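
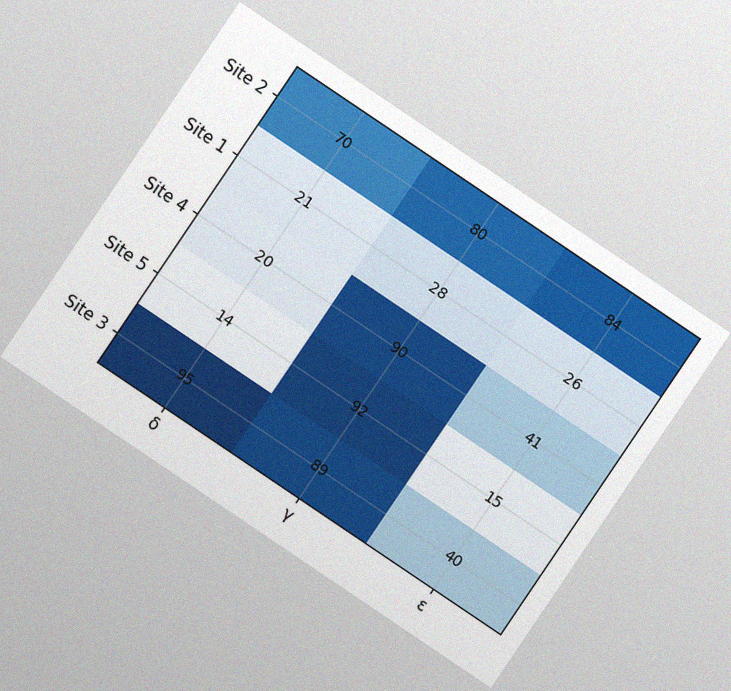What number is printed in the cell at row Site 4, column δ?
The chart is tilted about 34° clockwise, with some photo noise. The (Site 4, δ) cell reads 20.

20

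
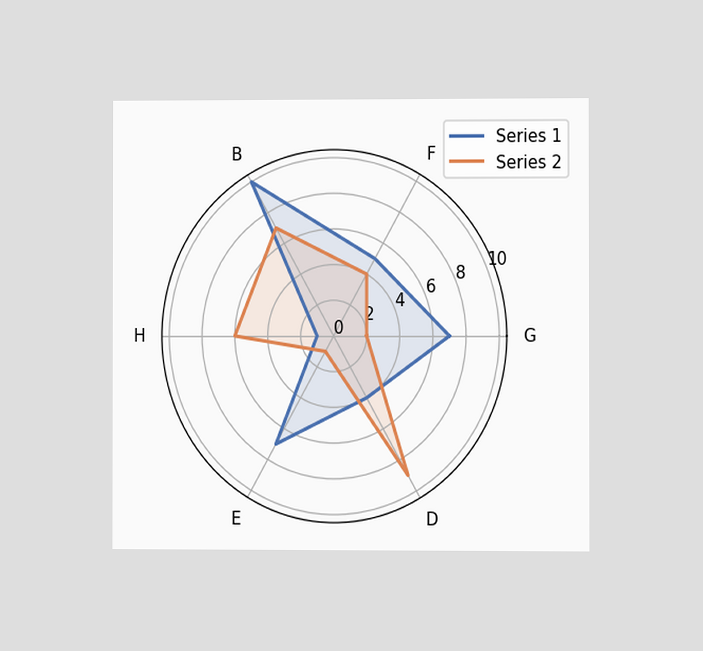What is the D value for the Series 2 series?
The chart is viewed at a slight angle. On the D axis, Series 2 reaches 9.

9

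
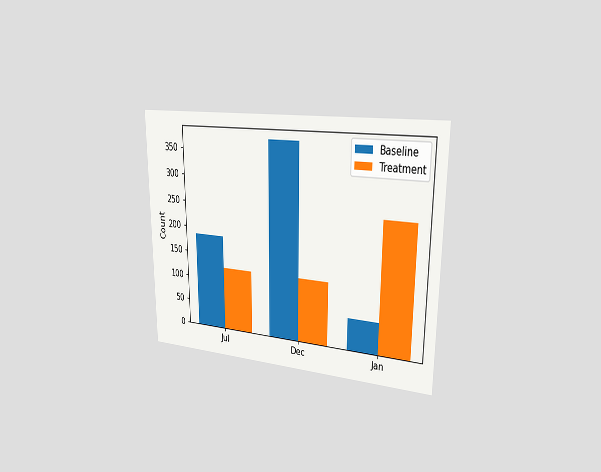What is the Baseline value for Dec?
The chart is viewed slightly from the right. The Baseline bar at Dec reaches 372 on the y-axis.

372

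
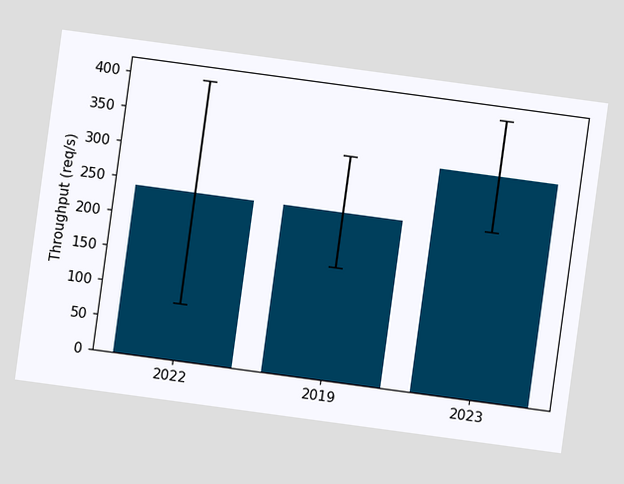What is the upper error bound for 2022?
400req/s

The chart is tilted about 8° clockwise. The 2022 bar's upper whisker reaches 400req/s.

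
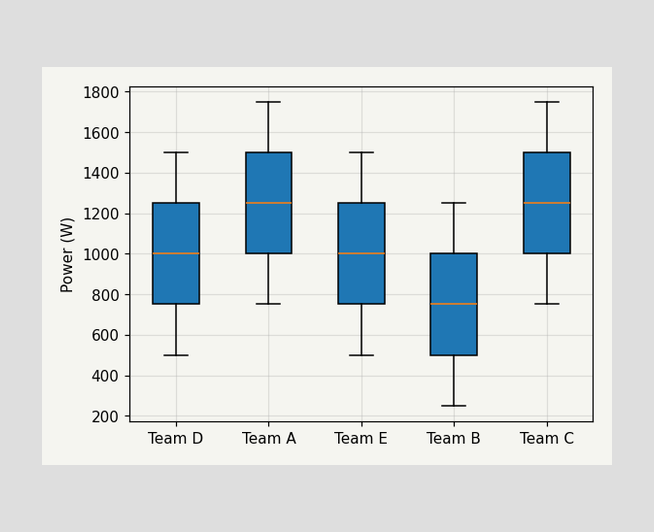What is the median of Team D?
The median line in the Team D box sits at 1000W.

1000W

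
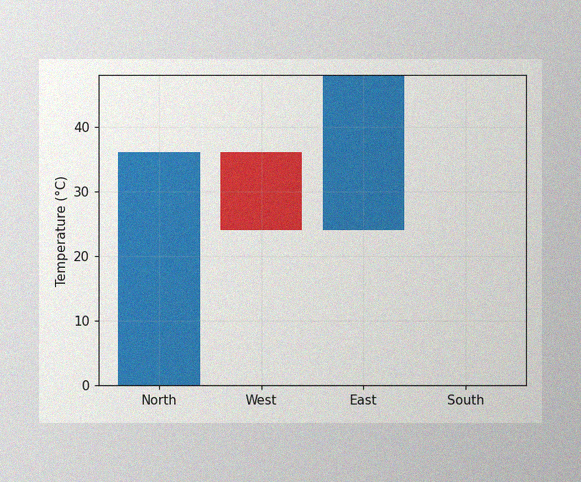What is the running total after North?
36°C

The image has some photo noise and uneven lighting. After North the running total reaches 36°C.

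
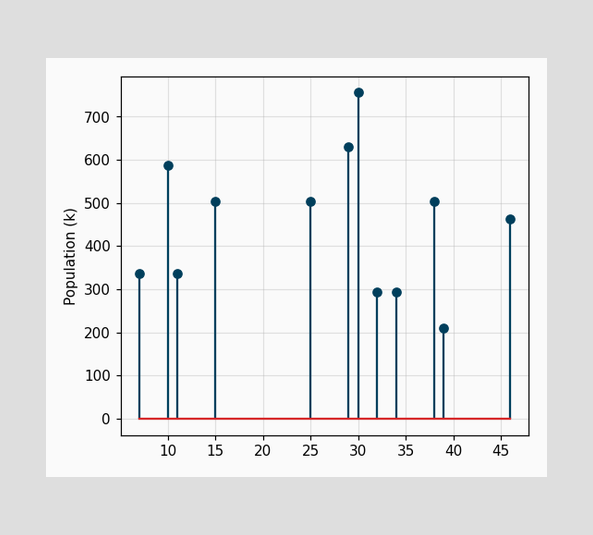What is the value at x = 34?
The stem at x=34 reaches 294k.

294k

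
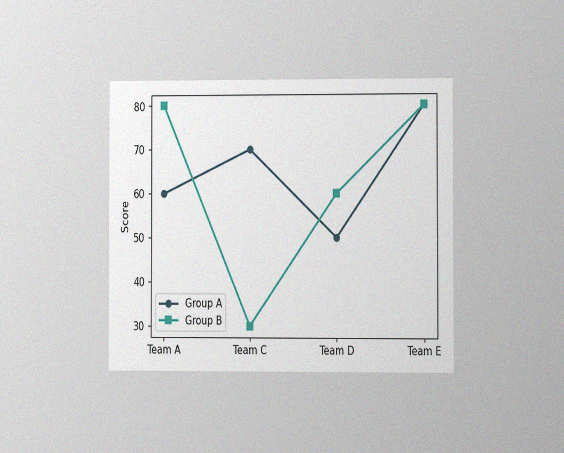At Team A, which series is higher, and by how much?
The chart is viewed at a slight angle, with some photo noise. At Team A, Group B sits above the other line by 20.

Group B, by 20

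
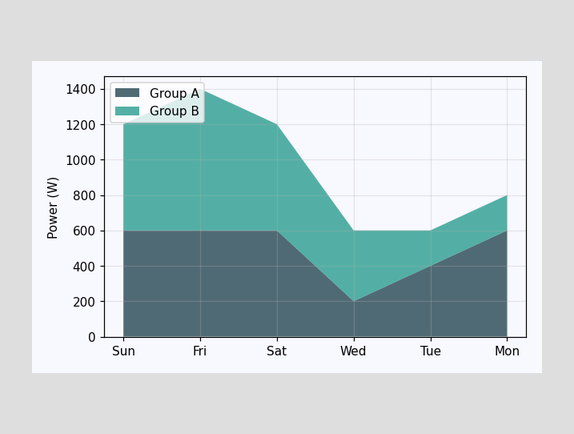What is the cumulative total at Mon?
800W

The stacked total at Mon reaches 800W.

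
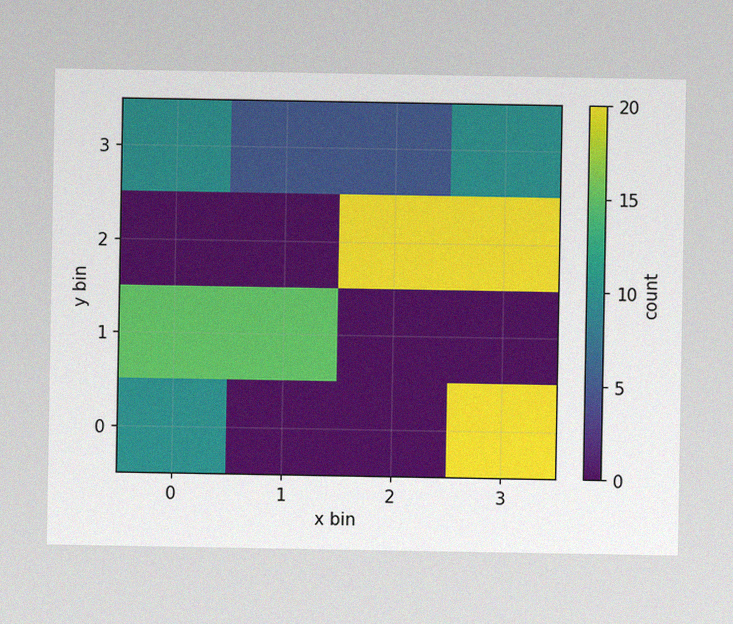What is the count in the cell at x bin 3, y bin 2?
The image has some photo noise and uneven lighting. Matching the cell (3, 2) against the colorbar gives 20.

20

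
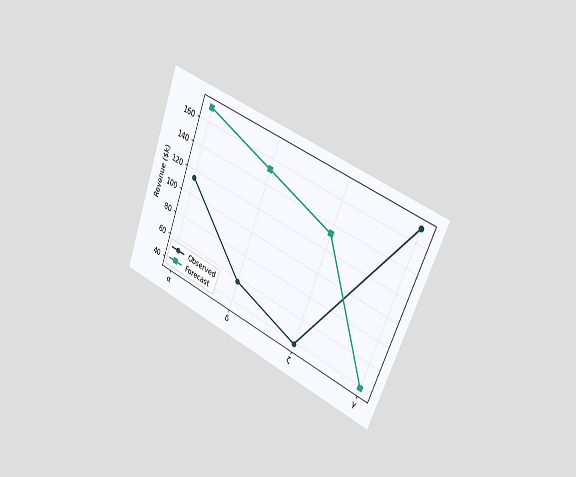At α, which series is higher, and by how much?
Forecast, by $57k

The chart is tilted about 21° clockwise and viewed slightly from the right. At α, Forecast sits above the other line by $57k.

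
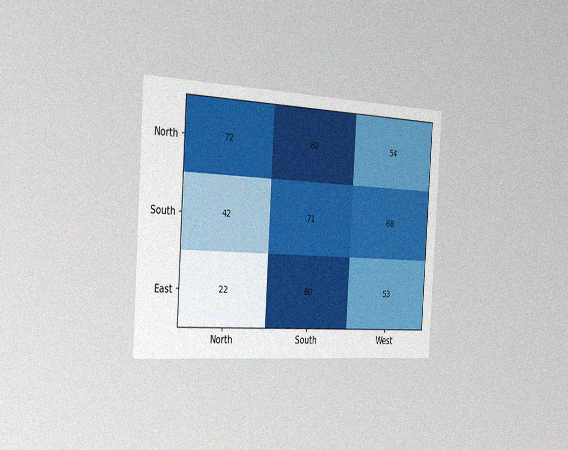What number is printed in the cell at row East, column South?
The chart is tilted about 3° clockwise and viewed slightly from the left, with some photo noise. The (East, South) cell reads 80.

80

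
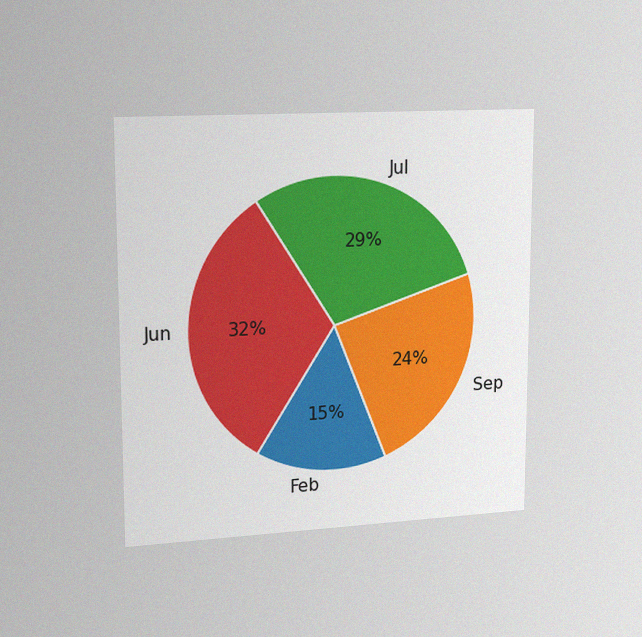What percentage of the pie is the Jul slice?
29%

The chart is viewed slightly from the left, with some photo noise. The Jul slice takes up 29% of the pie.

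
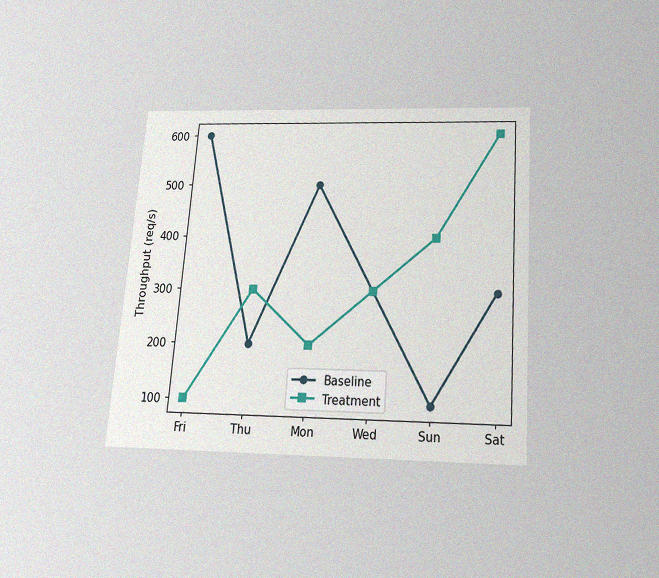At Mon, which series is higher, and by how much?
Baseline, by 300req/s

The chart is tilted about 4° clockwise and viewed slightly from below, with some photo noise. At Mon, Baseline sits above the other line by 300req/s.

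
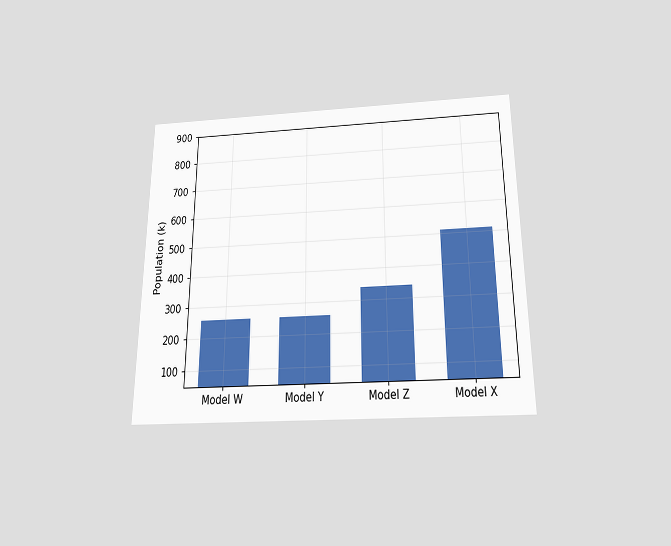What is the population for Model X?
The chart is viewed slightly from below. Reading along the chart's y-axis, the Model X bar reaches 510k.

510k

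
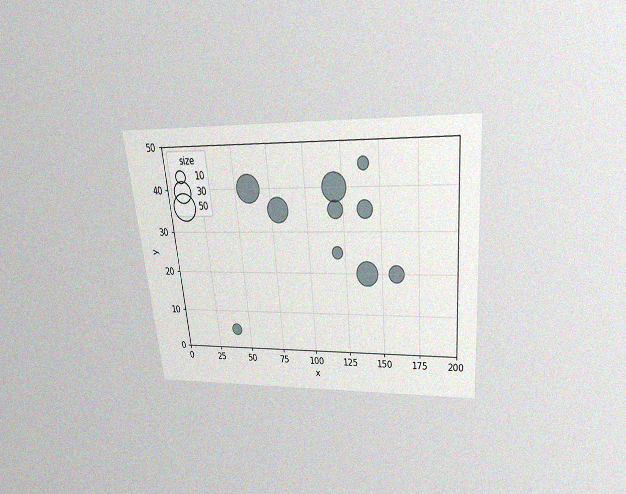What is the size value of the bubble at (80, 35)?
The chart is tilted about 5° counter-clockwise and viewed slightly from above, with some photo noise. Matching the bubble at (80, 35) against the size legend gives 40.

40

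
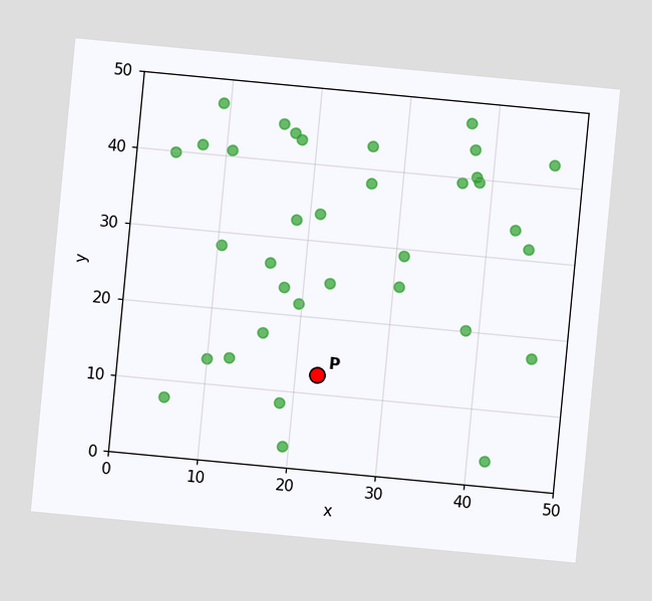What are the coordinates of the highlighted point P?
The chart is tilted about 5° clockwise. Following the gridlines from P to each axis, P sits at (22.5, 12.5).

(22.5, 12.5)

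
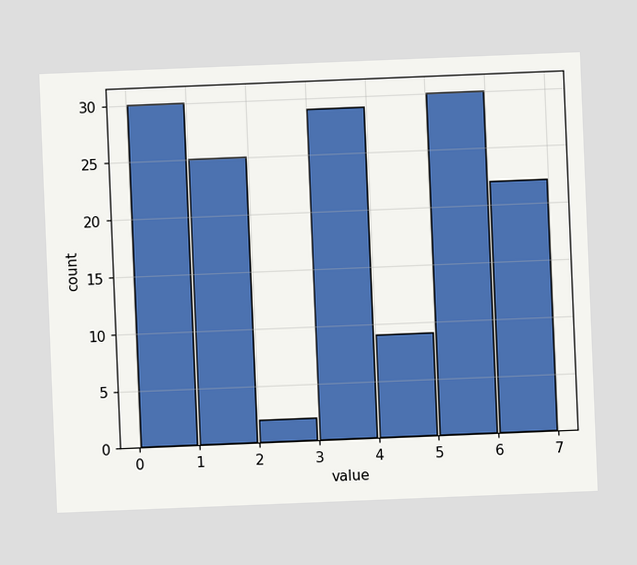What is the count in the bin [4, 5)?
The chart is tilted about 2° counter-clockwise. The [4, 5) bin has height 9.

9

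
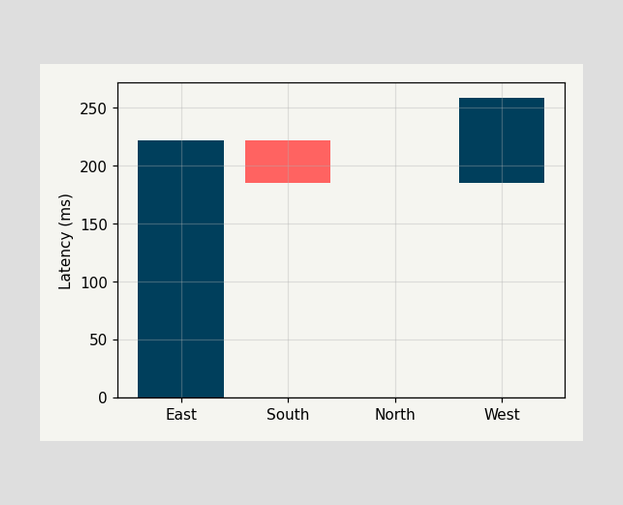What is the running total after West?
259ms

After West the running total reaches 259ms.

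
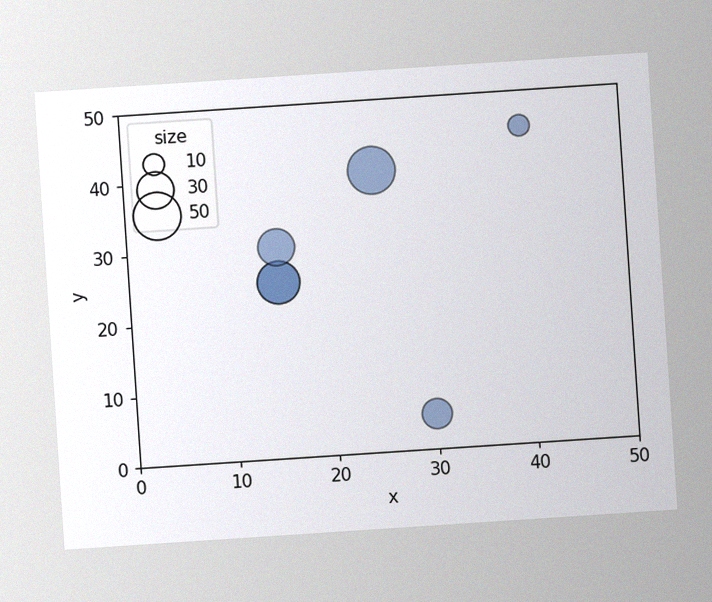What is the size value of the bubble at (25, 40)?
50

The chart is tilted about 4° counter-clockwise, with some photo noise. Matching the bubble at (25, 40) against the size legend gives 50.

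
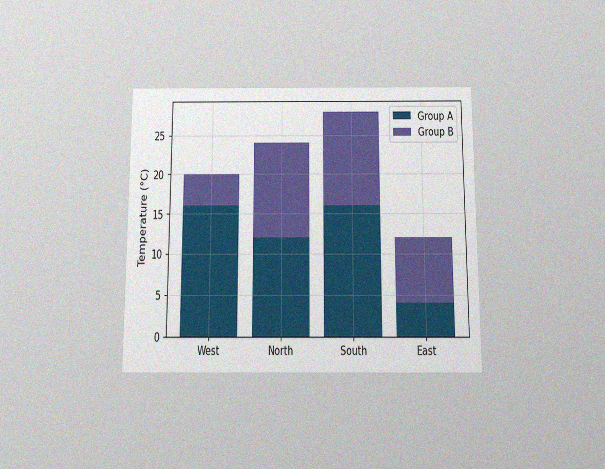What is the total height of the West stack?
20°C

The chart is viewed slightly from below, with some photo noise. The West stack's top reaches 20°C on the y-axis.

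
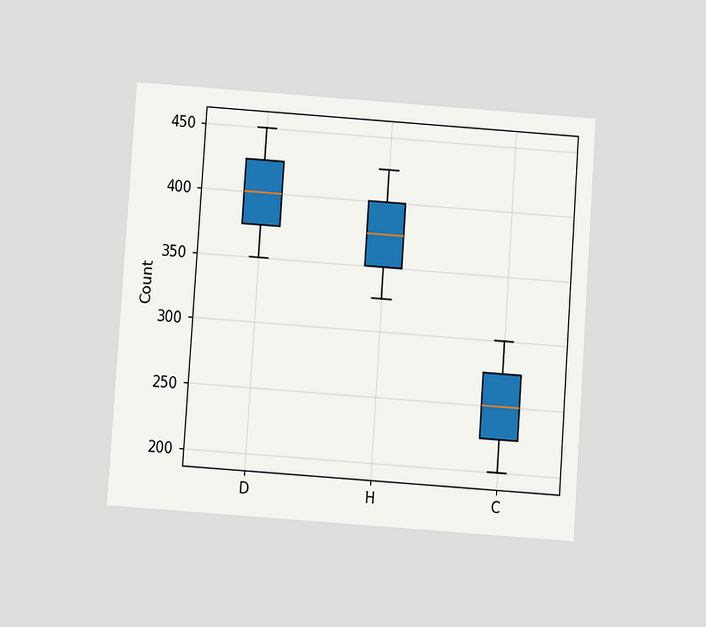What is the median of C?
250

The chart is tilted about 4° clockwise and viewed slightly from below. The median line in the C box sits at 250.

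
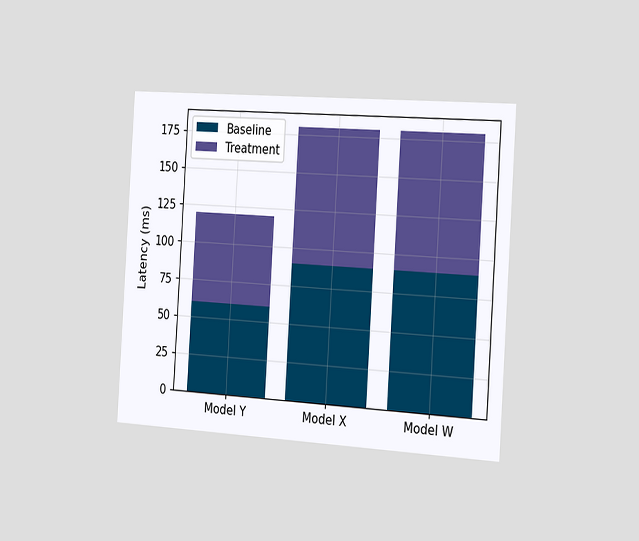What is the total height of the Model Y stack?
120ms

The chart is tilted about 4° clockwise and viewed slightly from the right. The Model Y stack's top reaches 120ms on the y-axis.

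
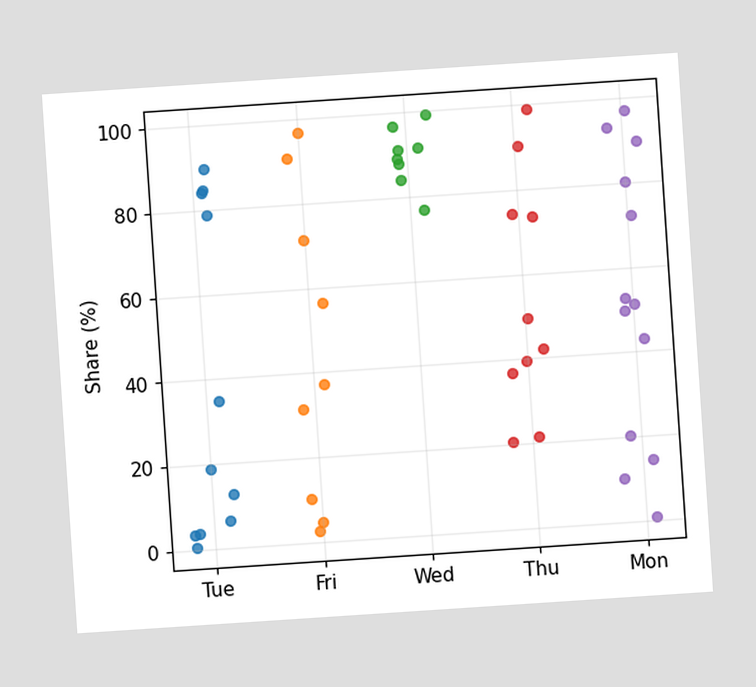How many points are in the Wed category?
The chart is tilted about 4° counter-clockwise. Counting the markers in the Wed column gives 8.

8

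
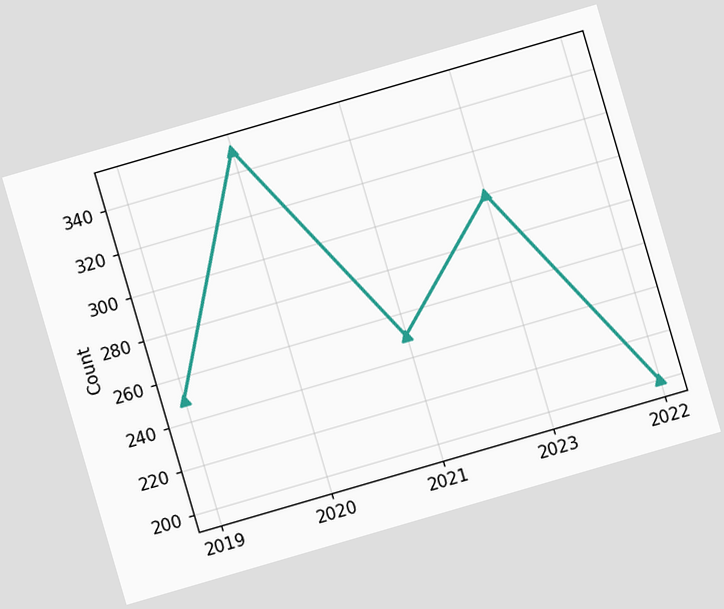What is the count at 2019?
The chart is tilted about 16° counter-clockwise. At 2019, the line is at 250.

250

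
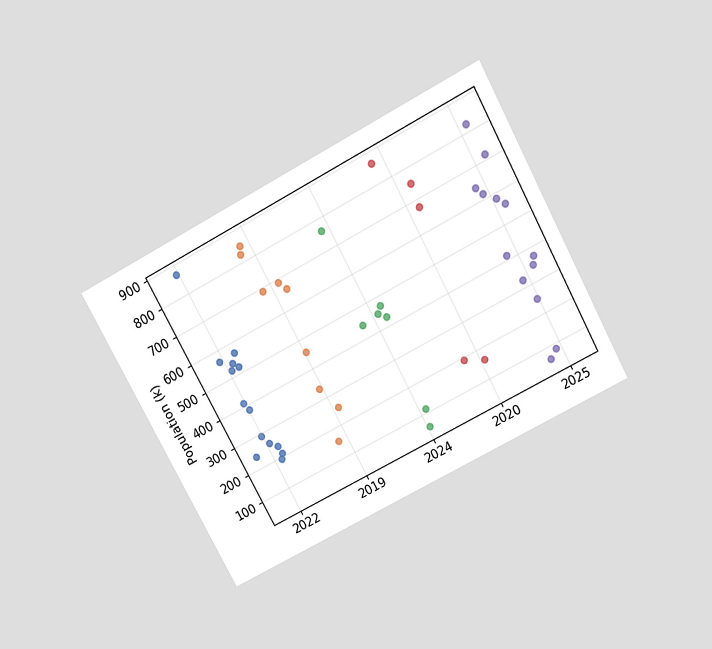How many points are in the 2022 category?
The chart is tilted about 28° counter-clockwise and viewed slightly from above. Counting the markers in the 2022 column gives 14.

14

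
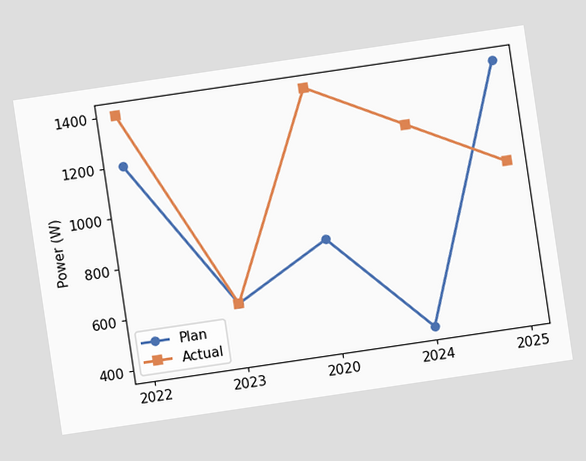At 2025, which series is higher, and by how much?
Plan, by 400W

The chart is tilted about 8° counter-clockwise. At 2025, Plan sits above the other line by 400W.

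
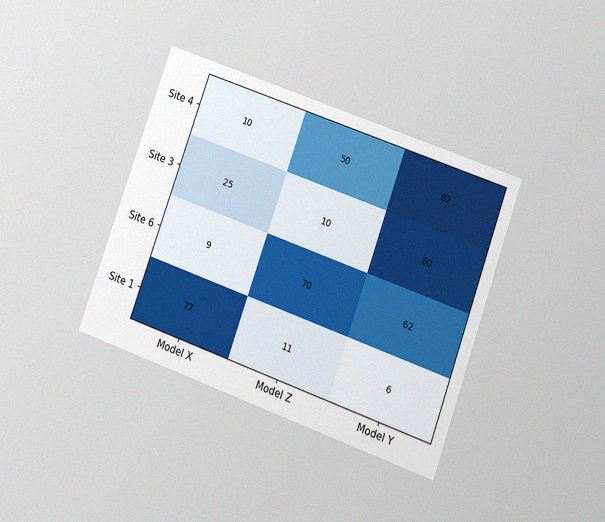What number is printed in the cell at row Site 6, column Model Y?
62

The chart is tilted about 20° clockwise and viewed at a slight angle, with some photo noise. The (Site 6, Model Y) cell reads 62.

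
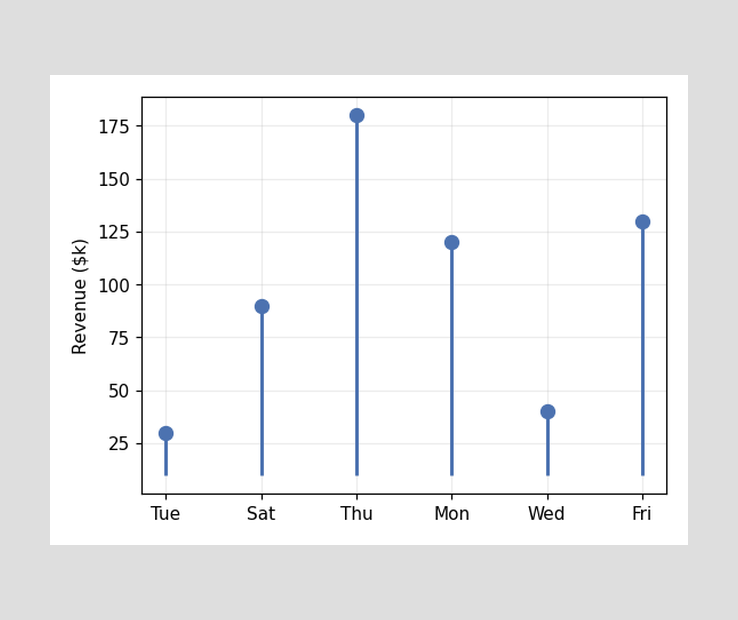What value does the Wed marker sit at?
The Wed marker sits at $40k.

$40k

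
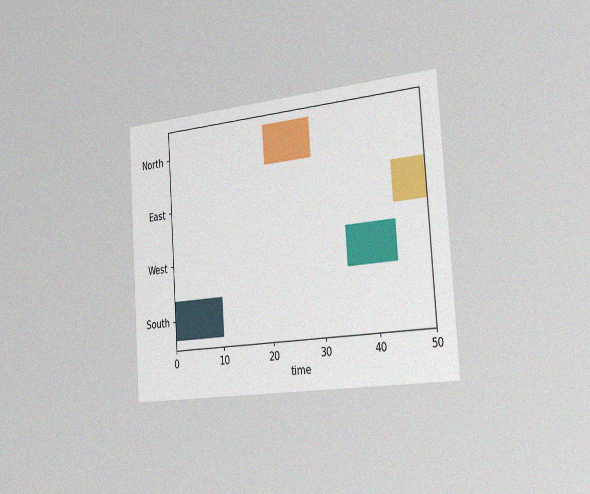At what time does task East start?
The chart is tilted about 4° counter-clockwise and viewed slightly from the right, with some photo noise. The East bar begins at t=44.

44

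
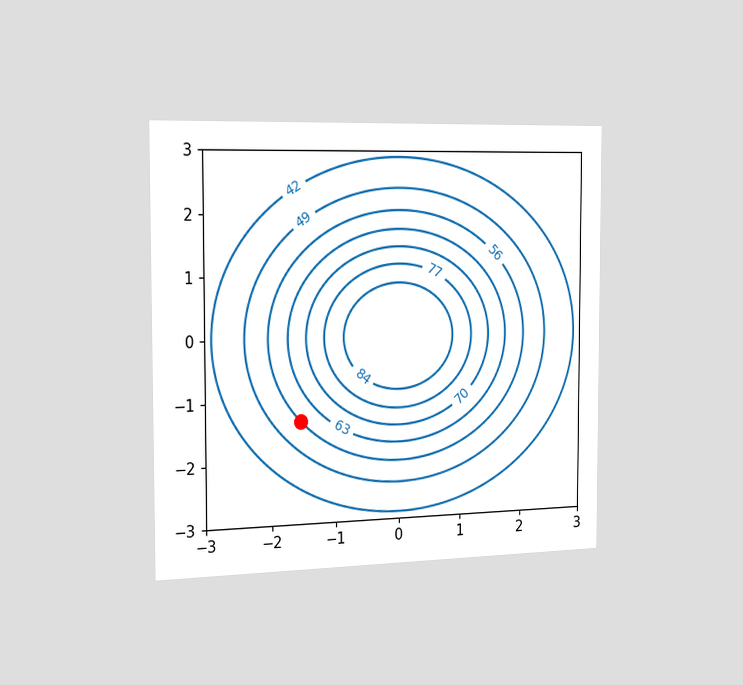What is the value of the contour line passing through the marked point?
The chart is viewed slightly from the left. The marked point sits on the contour labelled 56.

56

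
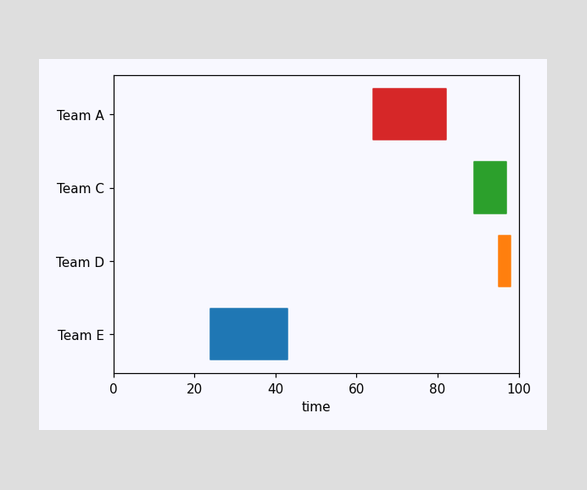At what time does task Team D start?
The Team D bar begins at t=95.

95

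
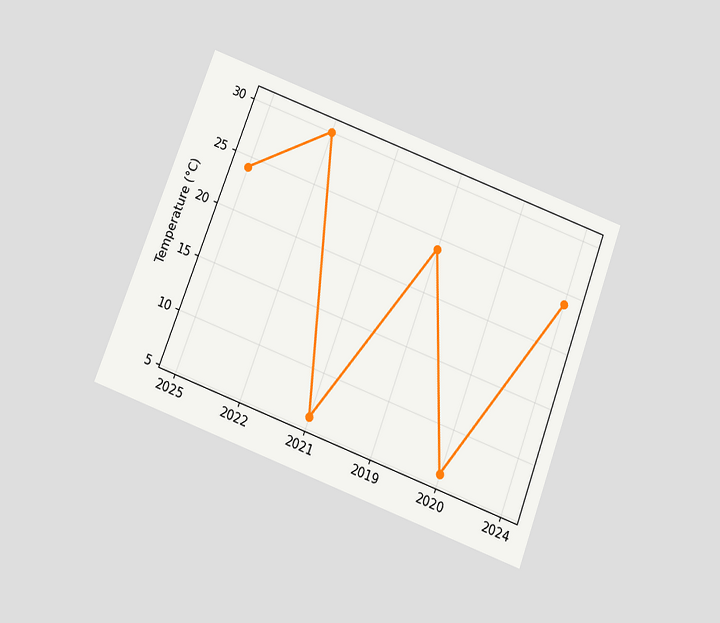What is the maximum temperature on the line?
30°C

The chart is tilted about 21° clockwise and viewed slightly from below. The highest point is at 2022, and reading across to the y-axis gives 30°C.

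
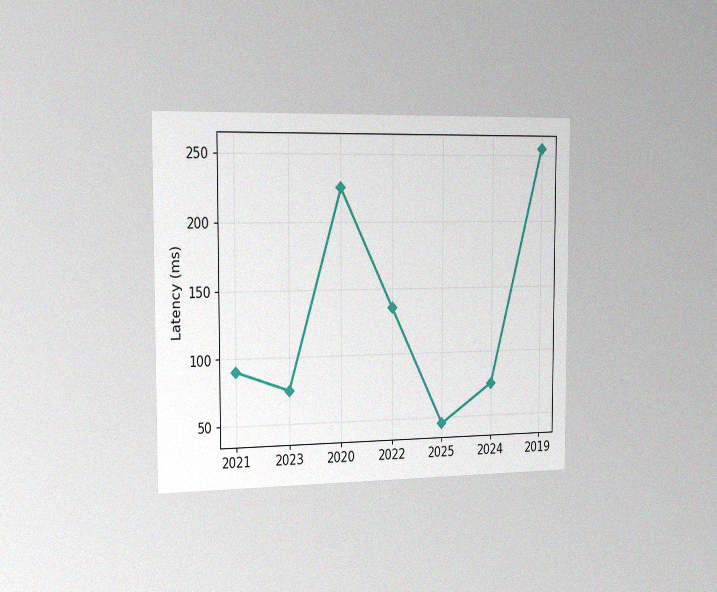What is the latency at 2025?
The chart is viewed slightly from the left, with some photo noise. At 2025, the line is at 45ms.

45ms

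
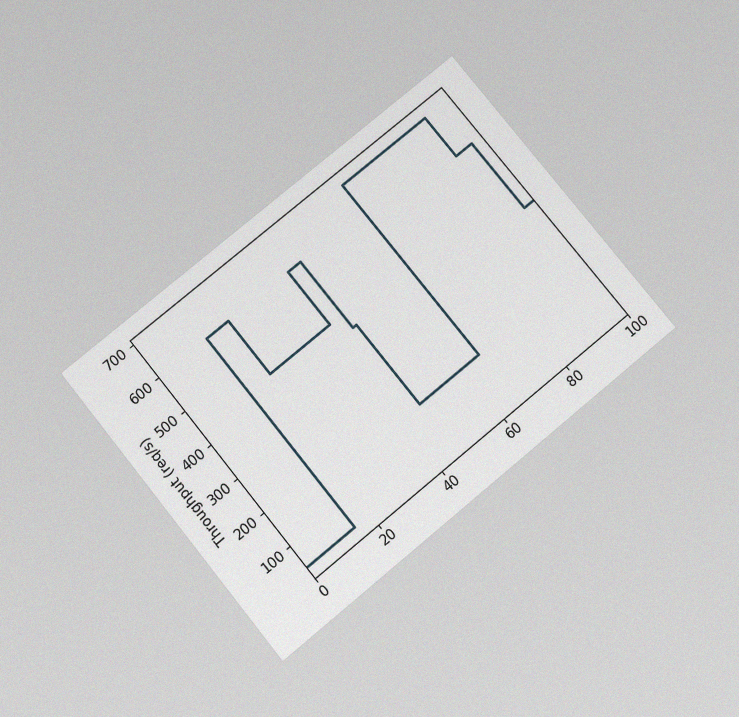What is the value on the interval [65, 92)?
680req/s

The chart is tilted about 39° counter-clockwise and viewed slightly from below, with some photo noise. On [65, 92) the step sits at 680req/s.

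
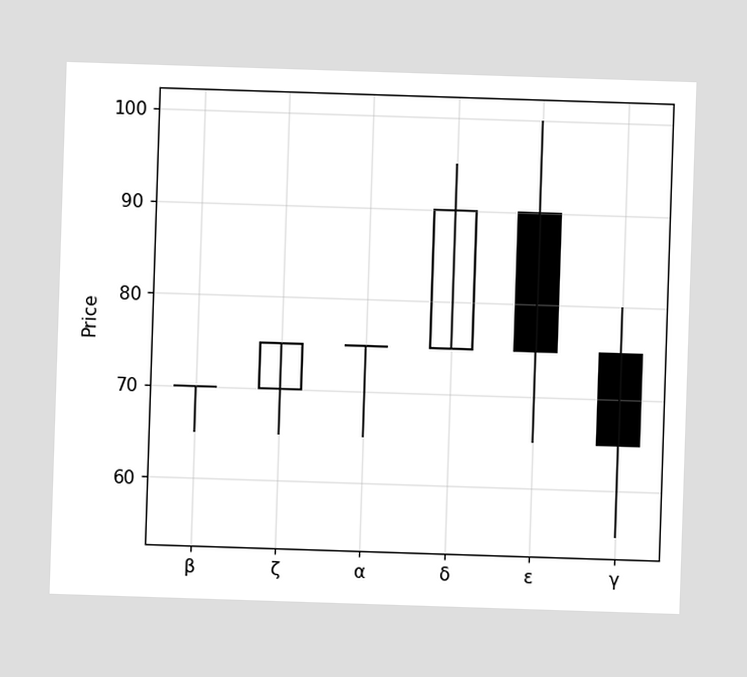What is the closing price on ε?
75

The ε candle closes at 75.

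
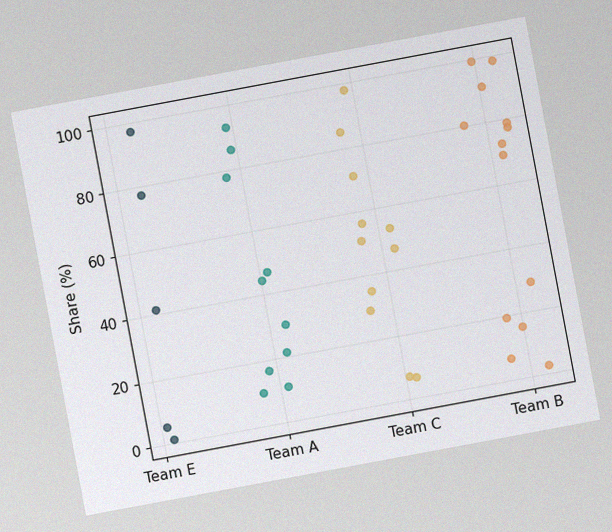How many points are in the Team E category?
The chart is tilted about 11° counter-clockwise, with some photo noise. Counting the markers in the Team E column gives 5.

5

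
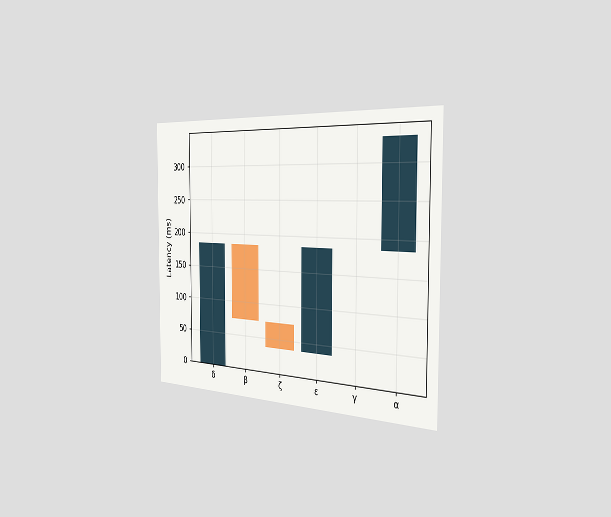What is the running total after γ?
The chart is viewed slightly from the right. After γ the running total reaches 185ms.

185ms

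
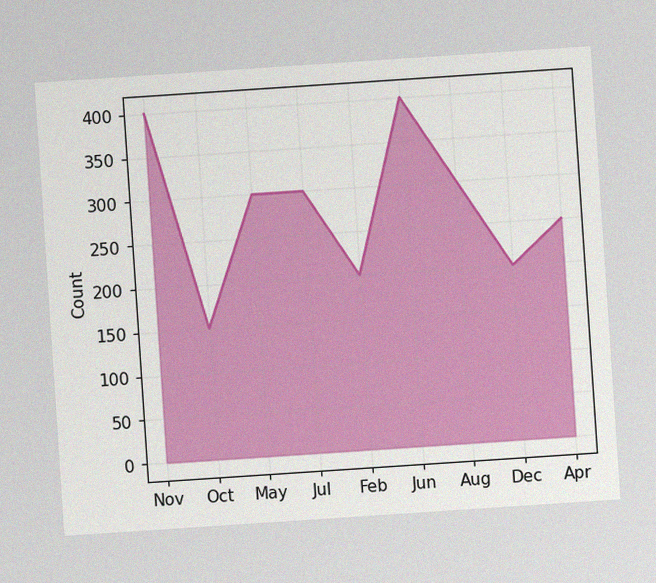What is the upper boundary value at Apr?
The chart is tilted about 4° counter-clockwise, with some photo noise. At Apr the upper boundary is at 250.

250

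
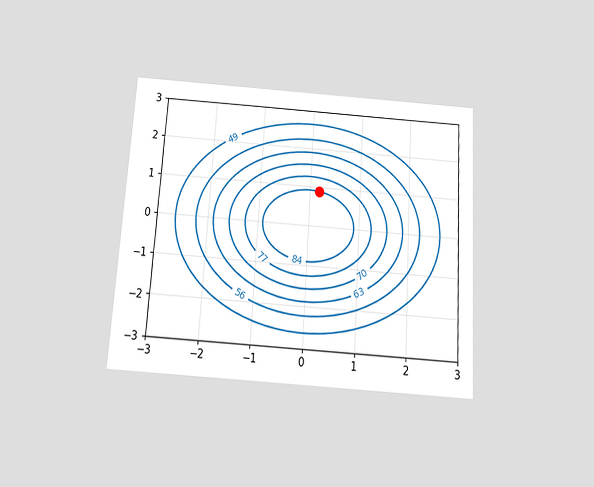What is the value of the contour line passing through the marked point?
84

The chart is tilted about 4° clockwise and viewed slightly from below. The marked point sits on the contour labelled 84.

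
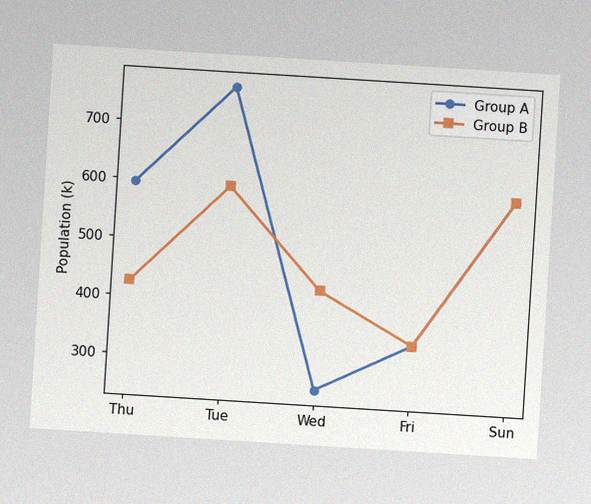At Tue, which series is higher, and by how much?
The chart is tilted about 4° clockwise, with some photo noise. At Tue, Group A sits above the other line by 170k.

Group A, by 170k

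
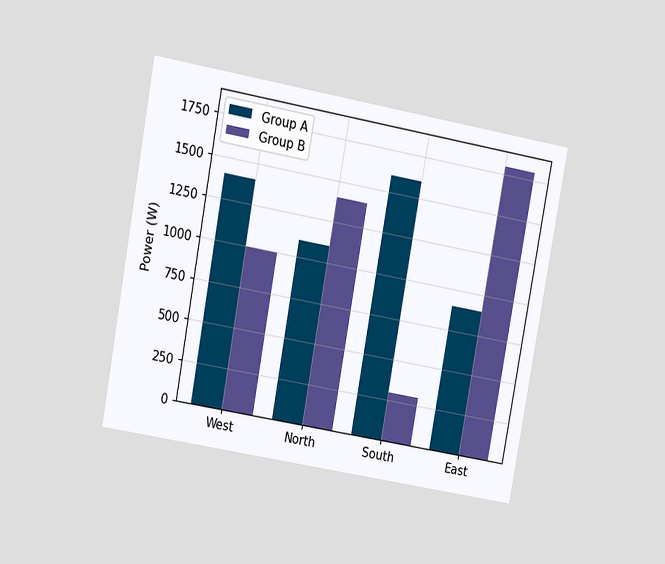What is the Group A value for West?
The chart is tilted about 10° clockwise and viewed at a slight angle. The Group A bar at West reaches 1400W on the y-axis.

1400W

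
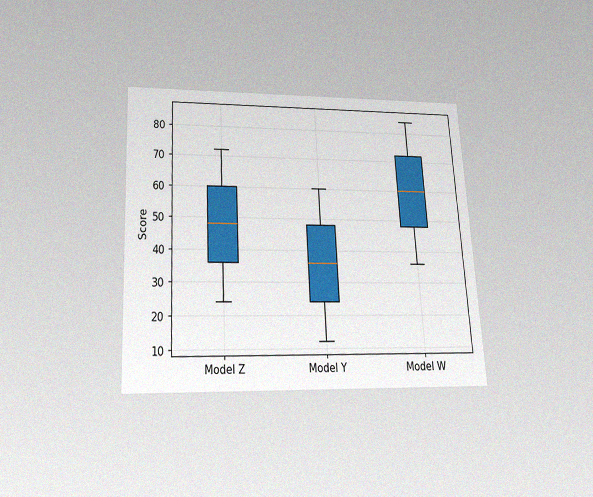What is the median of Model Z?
The chart is tilted about 3° counter-clockwise and viewed slightly from below, with some photo noise. The median line in the Model Z box sits at 48.

48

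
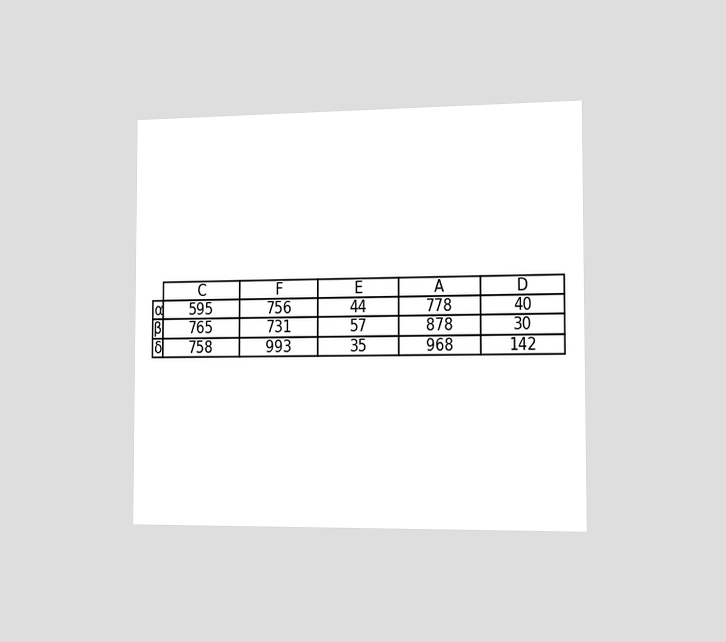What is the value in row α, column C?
The chart is viewed slightly from the right. The (α, C) cell reads 595.

595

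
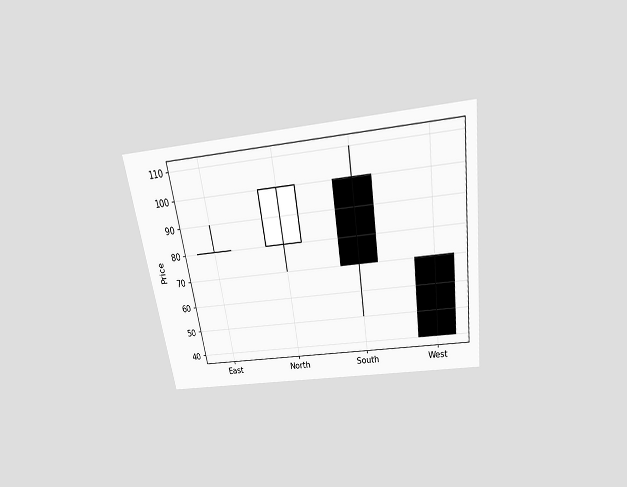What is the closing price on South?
70

The chart is tilted about 8° counter-clockwise and viewed slightly from above. The South candle closes at 70.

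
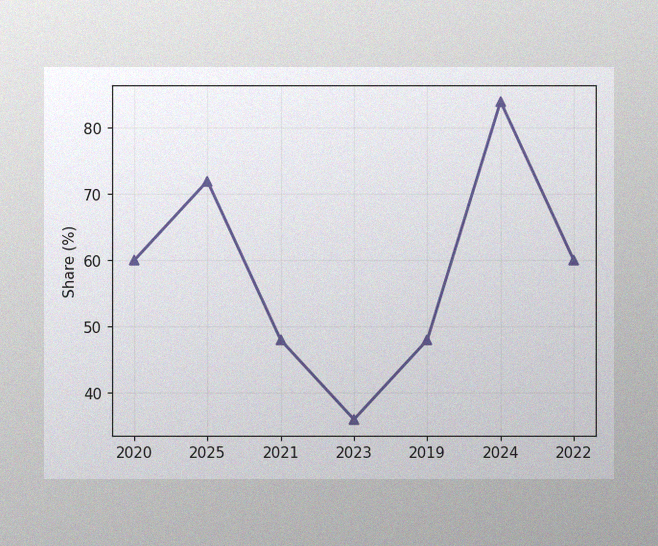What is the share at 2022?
The image has some photo noise and uneven lighting. At 2022, the line is at 60%.

60%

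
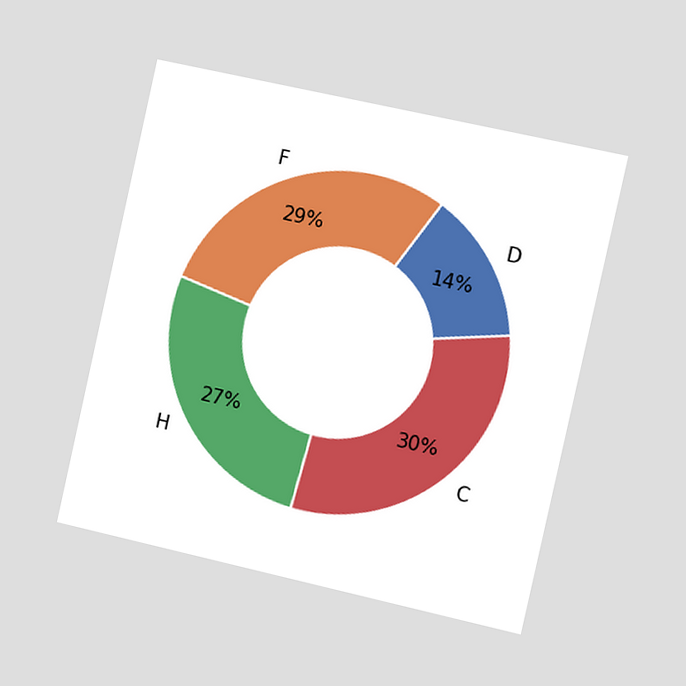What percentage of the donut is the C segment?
The chart is tilted about 13° clockwise and viewed slightly from the right. The C segment takes up 30% of the ring.

30%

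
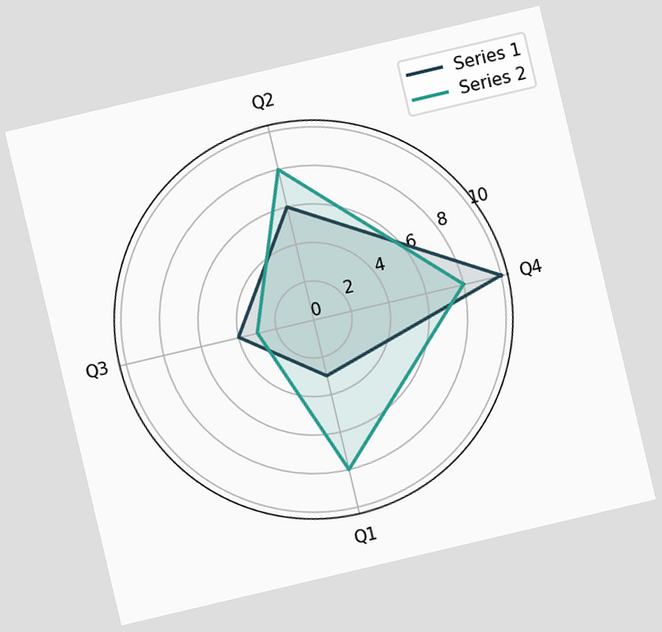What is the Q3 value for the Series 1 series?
The chart is tilted about 13° counter-clockwise. On the Q3 axis, Series 1 reaches 4.

4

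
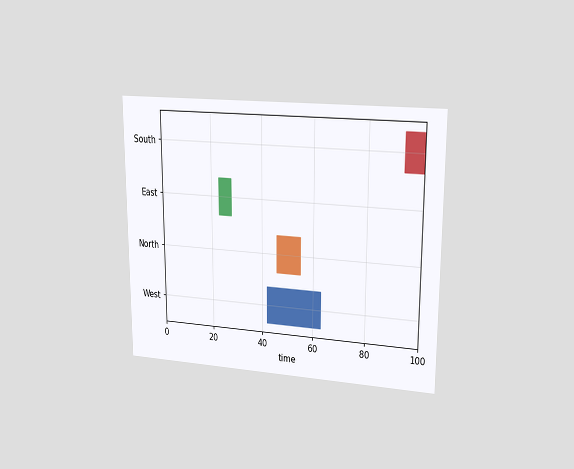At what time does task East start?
The chart is viewed at a slight angle. The East bar begins at t=23.

23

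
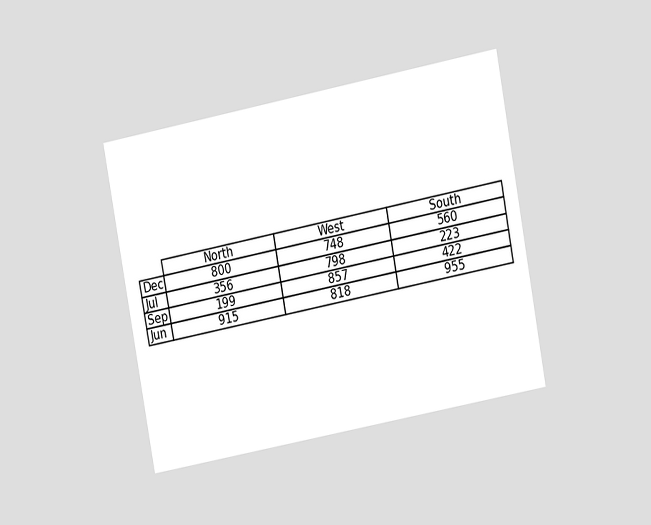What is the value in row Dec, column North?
The chart is tilted about 11° counter-clockwise and viewed at a slight angle. The (Dec, North) cell reads 800.

800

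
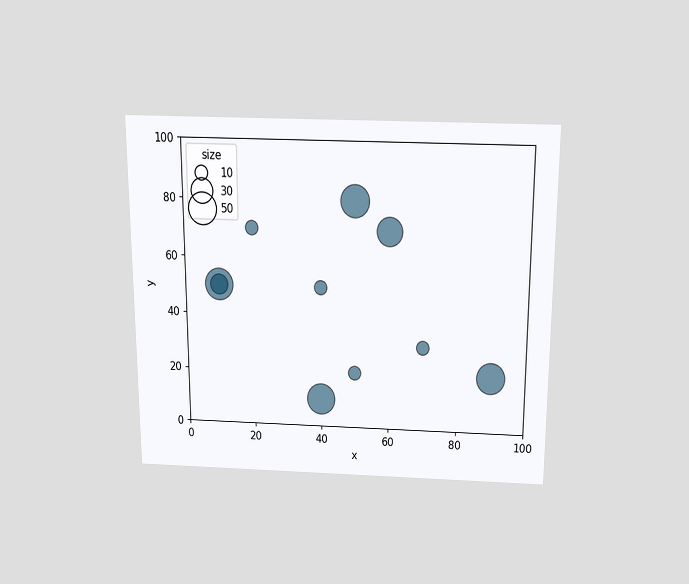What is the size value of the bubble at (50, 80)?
50

The chart is viewed slightly from above. Matching the bubble at (50, 80) against the size legend gives 50.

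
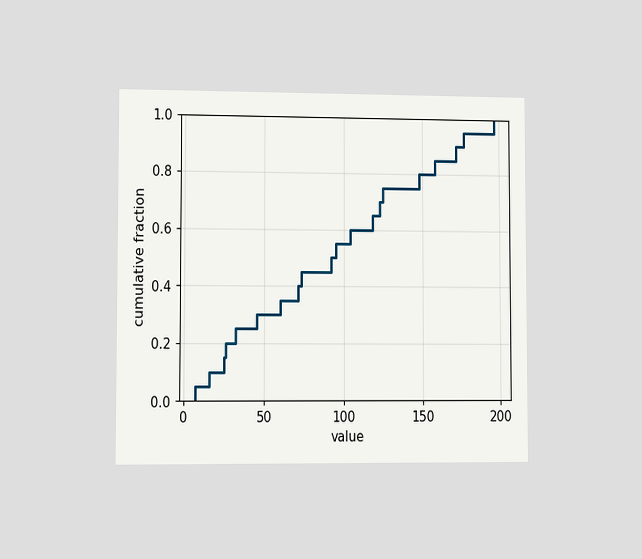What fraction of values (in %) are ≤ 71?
The chart is viewed slightly from the left. At x=71 the ECDF step is at 40%.

40%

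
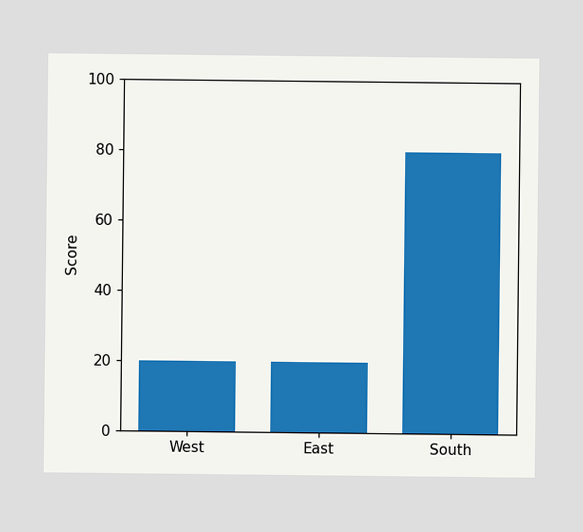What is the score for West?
20

Reading along the chart's y-axis, the West bar reaches 20.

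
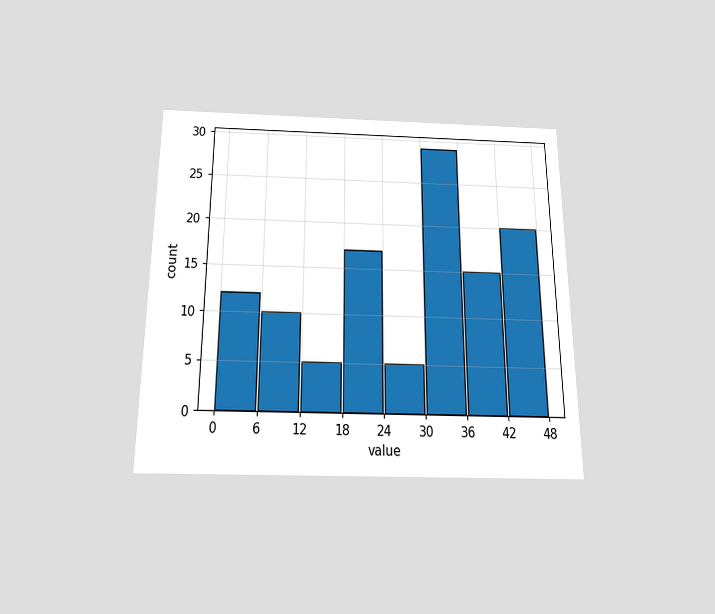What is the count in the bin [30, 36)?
The chart is viewed slightly from below. The [30, 36) bin has height 29.

29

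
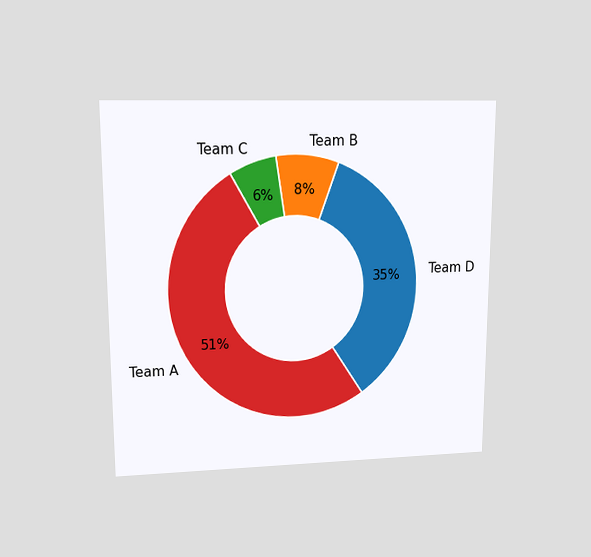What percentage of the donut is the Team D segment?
The chart is viewed at a slight angle. The Team D segment takes up 35% of the ring.

35%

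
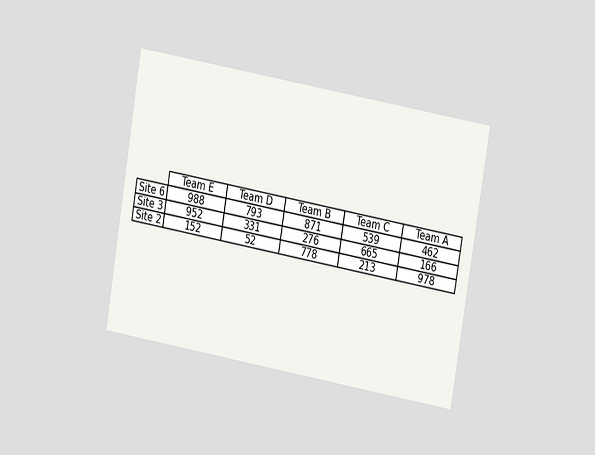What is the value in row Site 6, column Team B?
The chart is tilted about 10° clockwise and viewed at a slight angle. The (Site 6, Team B) cell reads 871.

871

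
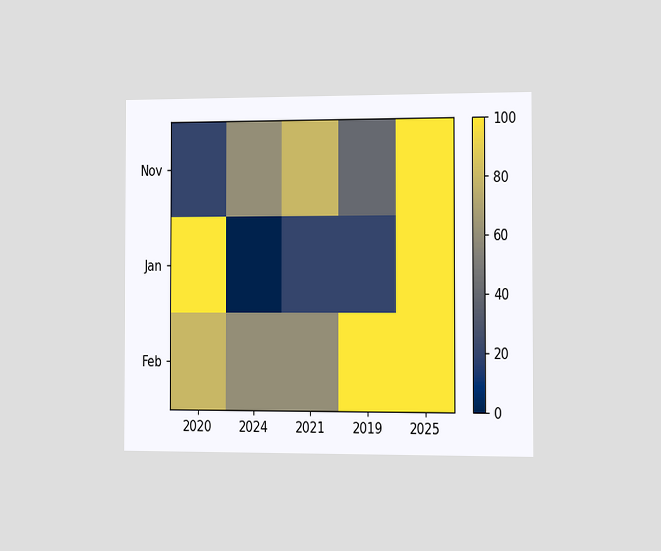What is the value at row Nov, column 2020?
20

The chart is viewed slightly from the right. Matching cell (Nov, 2020) against the colorbar gives 20.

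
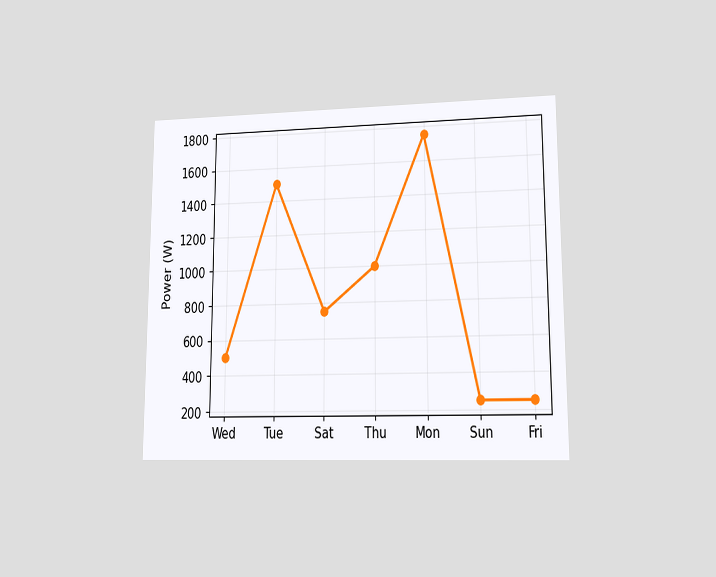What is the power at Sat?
The chart is viewed at a slight angle. At Sat, the line is at 750W.

750W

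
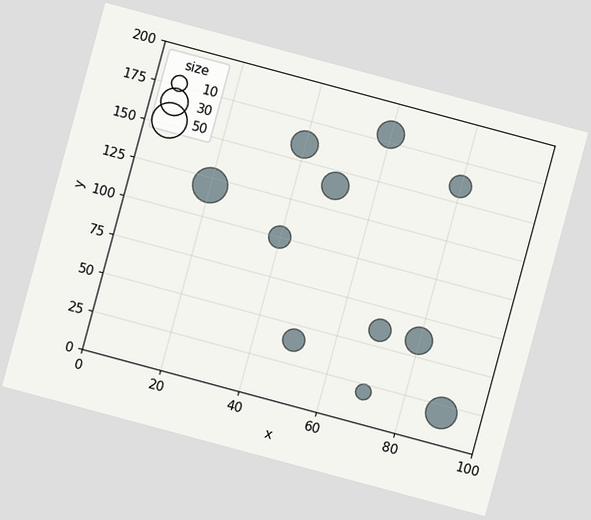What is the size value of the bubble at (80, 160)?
The chart is tilted about 15° clockwise. Matching the bubble at (80, 160) against the size legend gives 20.

20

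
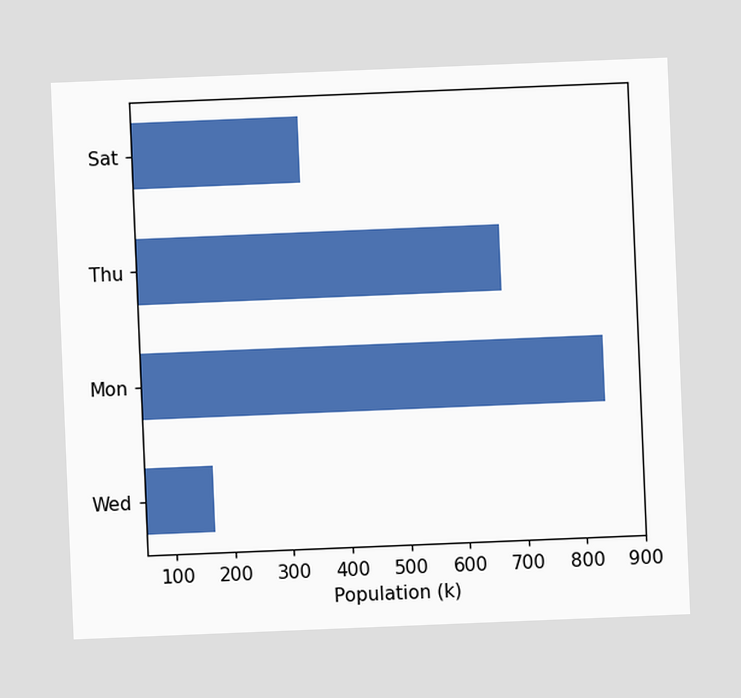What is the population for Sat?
336k

The chart is tilted about 2° counter-clockwise. Reading along the chart's x-axis, the Sat bar reaches 336k.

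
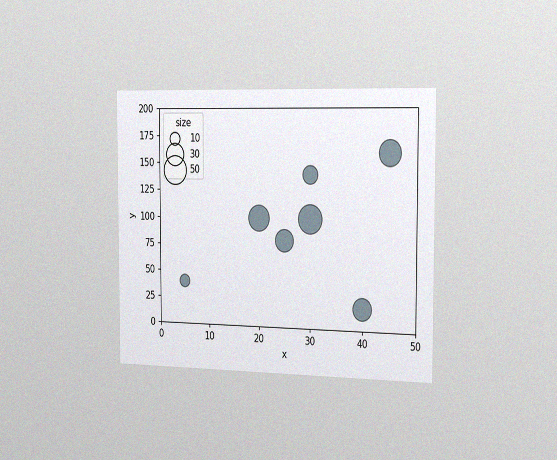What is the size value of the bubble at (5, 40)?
The chart is viewed slightly from the right, with some photo noise. Matching the bubble at (5, 40) against the size legend gives 10.

10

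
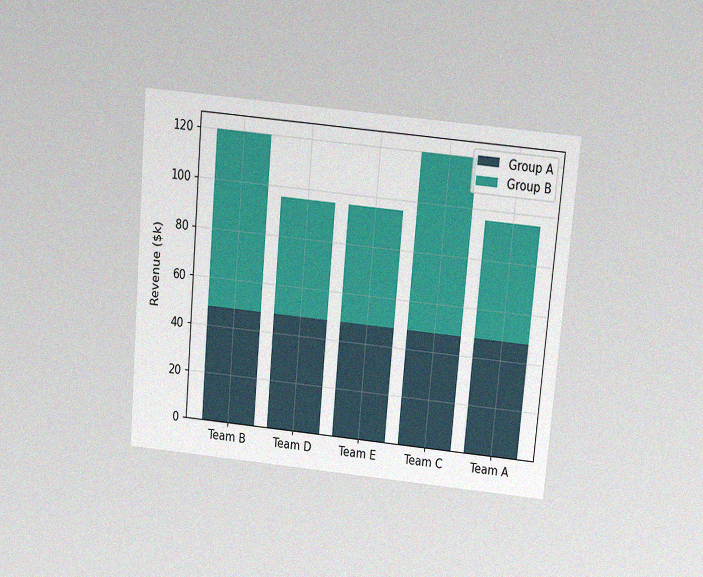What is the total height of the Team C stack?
$120k

The chart is tilted about 5° clockwise and viewed slightly from above, with some photo noise. The Team C stack's top reaches $120k on the y-axis.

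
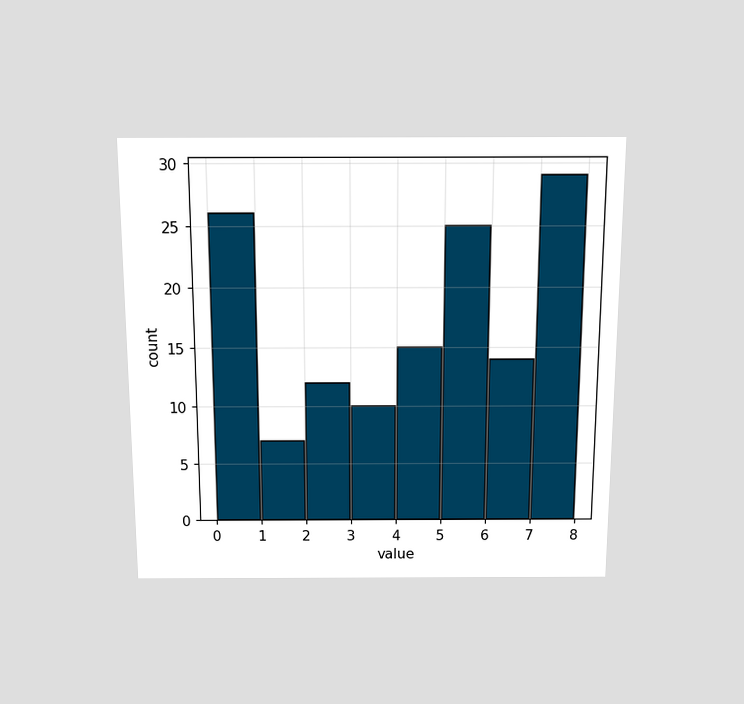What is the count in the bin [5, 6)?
25

The chart is viewed slightly from above. The [5, 6) bin has height 25.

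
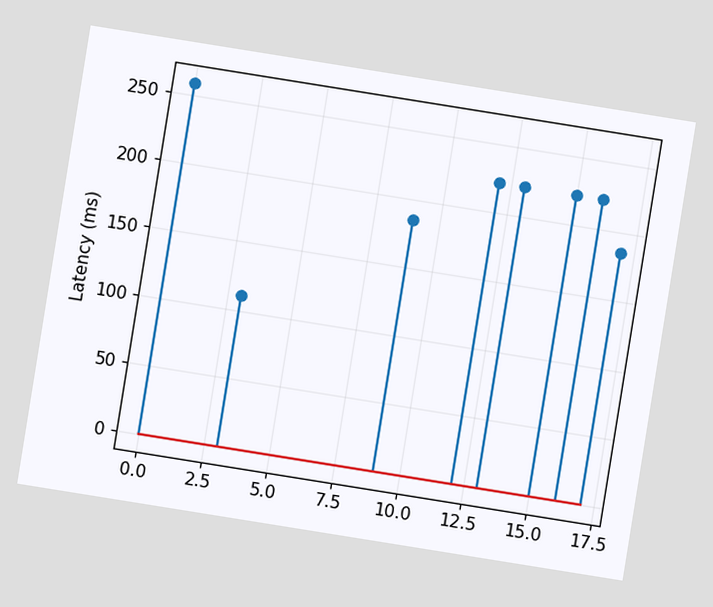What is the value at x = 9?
185ms

The chart is tilted about 9° clockwise. The stem at x=9 reaches 185ms.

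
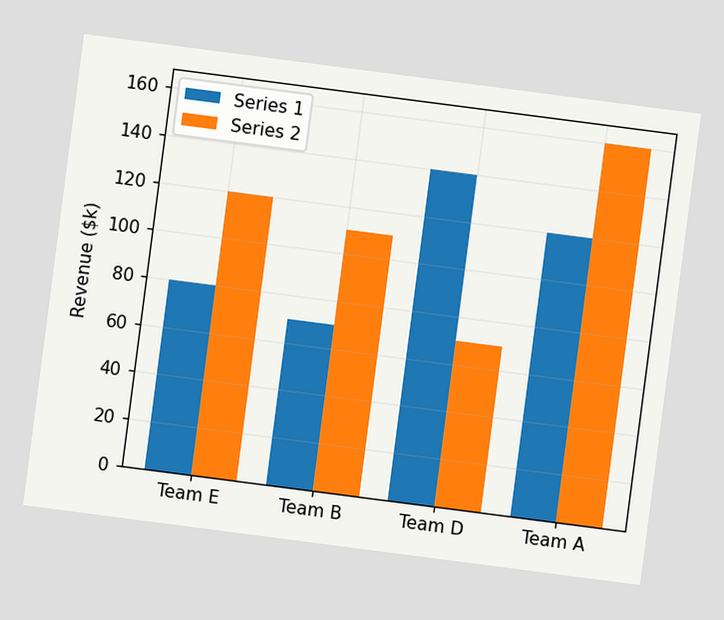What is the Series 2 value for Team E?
The chart is tilted about 7° clockwise. The Series 2 bar at Team E reaches $120k on the y-axis.

$120k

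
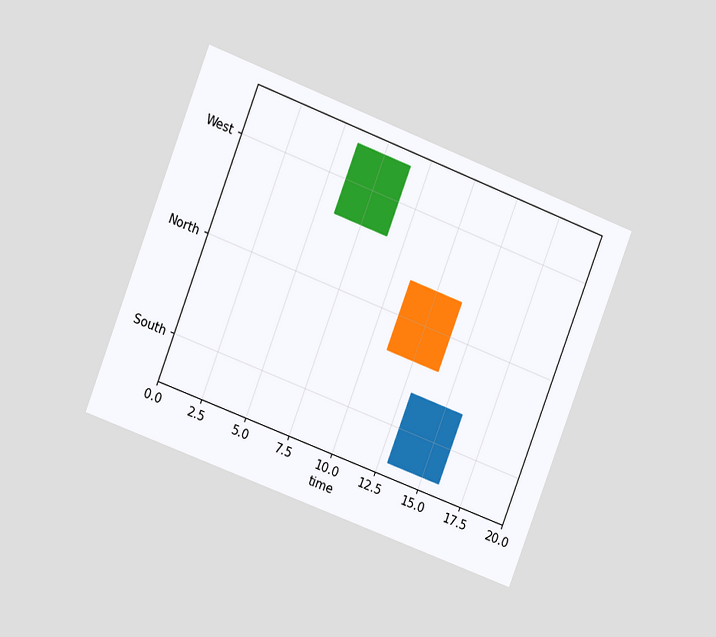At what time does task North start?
The chart is tilted about 21° clockwise and viewed at a slight angle. The North bar begins at t=11.

11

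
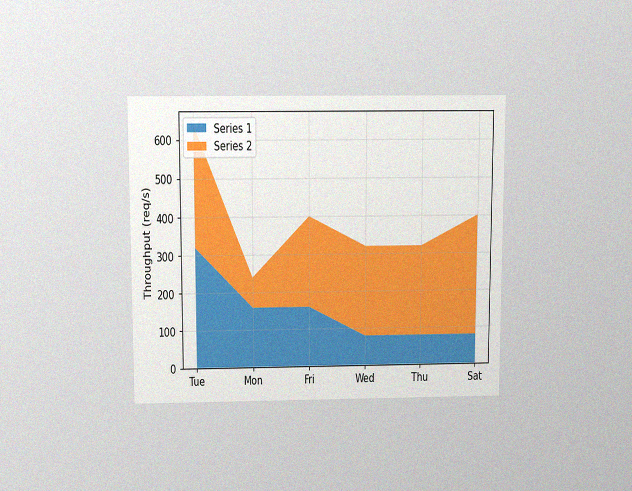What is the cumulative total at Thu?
The chart is viewed slightly from above, with some photo noise. The stacked total at Thu reaches 320req/s.

320req/s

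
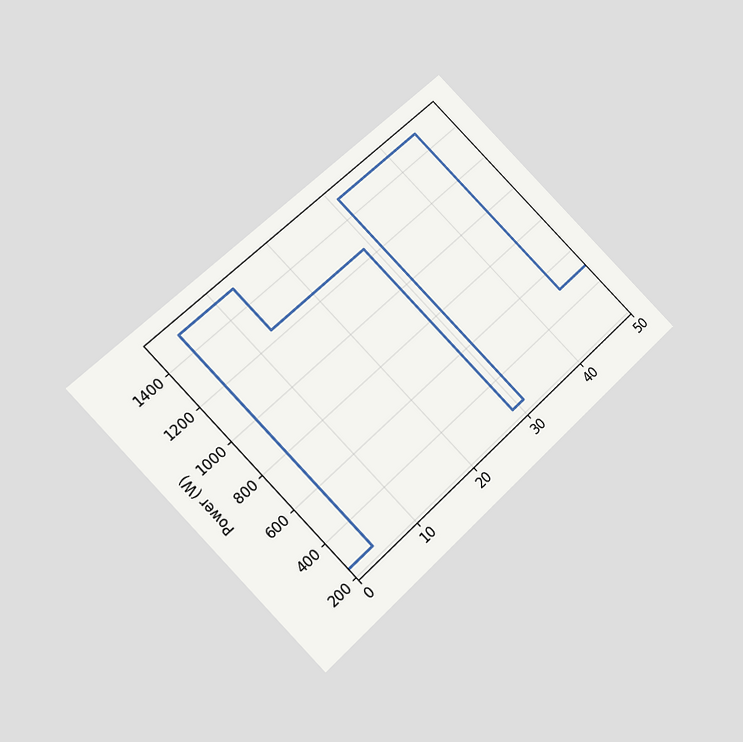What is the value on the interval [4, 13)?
The chart is tilted about 44° counter-clockwise and viewed at a slight angle. On [4, 13) the step sits at 1500W.

1500W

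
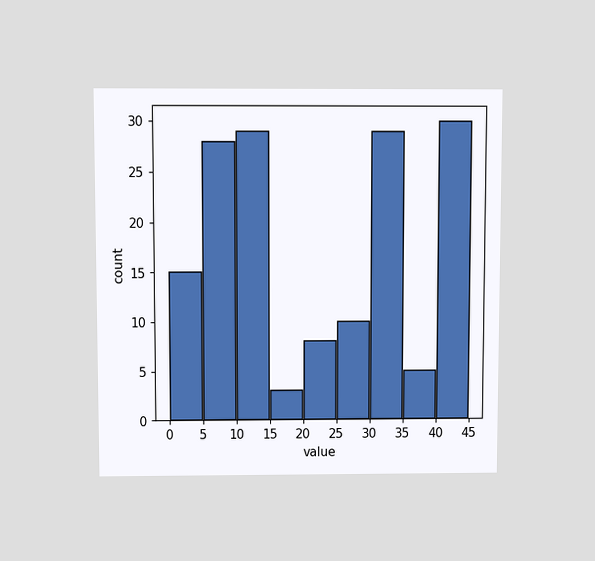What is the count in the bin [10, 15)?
The chart is viewed slightly from above. The [10, 15) bin has height 29.

29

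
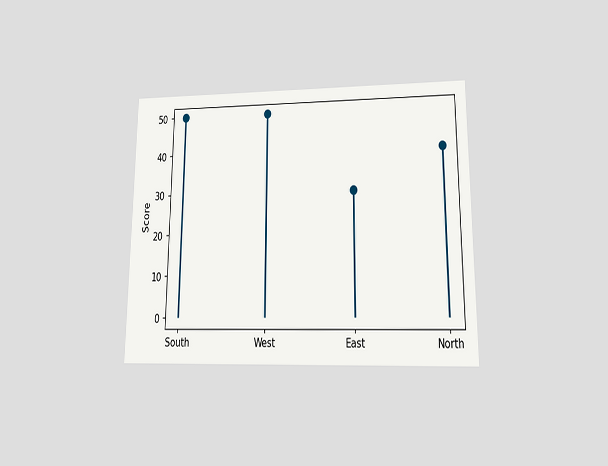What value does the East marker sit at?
30

The chart is viewed at a slight angle. The East marker sits at 30.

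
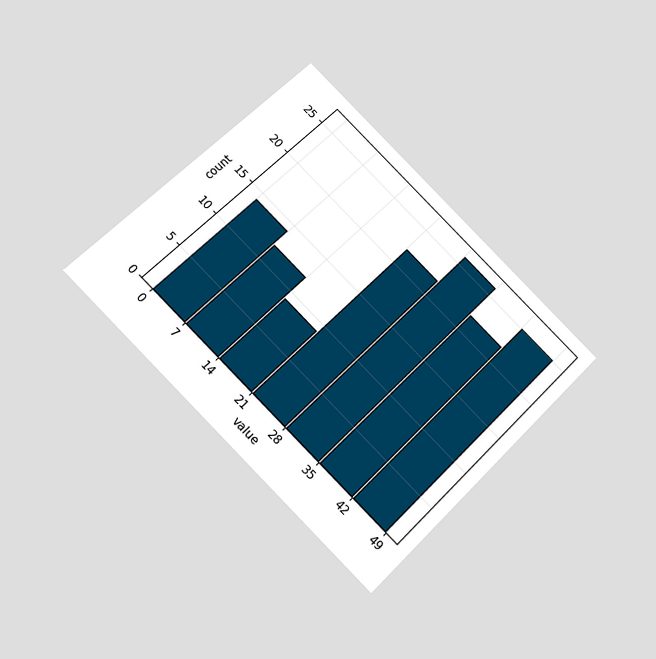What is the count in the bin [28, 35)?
The chart is tilted about 45° clockwise and viewed at a slight angle. The [28, 35) bin has height 26.

26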